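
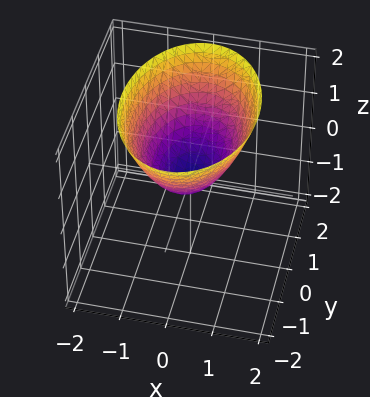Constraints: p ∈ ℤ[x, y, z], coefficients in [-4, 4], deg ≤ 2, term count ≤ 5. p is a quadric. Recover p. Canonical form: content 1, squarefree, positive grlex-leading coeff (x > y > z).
2*x^2 + y^2 - 2*z

1. The degree is 2 — a single bowl opening along one axis; a quadric.
2. Symmetries: the x ↦ −x reflection is a symmetry, so x appears only in even powers; the y ↦ −y reflection is a symmetry, so y appears only in even powers.
3. Checking where it meets the axes: one z-axis crossing is at z = 0; one y-axis crossing is at y = 0.
4. The integer polynomial consistent with all of this is the stated p.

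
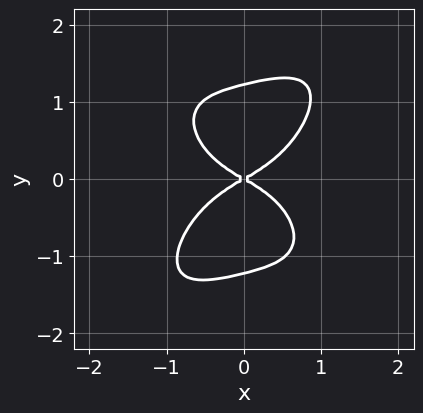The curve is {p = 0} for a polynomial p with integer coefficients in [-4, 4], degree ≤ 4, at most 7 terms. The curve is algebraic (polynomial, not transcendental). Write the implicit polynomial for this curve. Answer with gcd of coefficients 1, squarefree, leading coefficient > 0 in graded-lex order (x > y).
2*x^4 - x*y^3 + 2*y^4 + x^2 - 3*y^2

First, degree: no degree-3 curve has this shape, so deg p = 4.
Next, checking where it meets the axes: it meets the x-axis at x = 0 (among the integer gridlines); it meets the y-axis at y = 0 (among the integer gridlines).
Finally, fitting integer coefficients to these (and the overall shape) gives p.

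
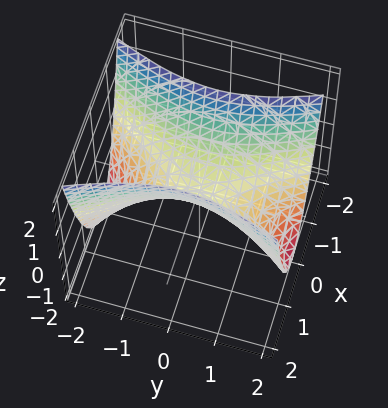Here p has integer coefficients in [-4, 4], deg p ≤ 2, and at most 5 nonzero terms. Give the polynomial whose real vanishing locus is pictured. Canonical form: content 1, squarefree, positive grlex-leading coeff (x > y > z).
3*x^2 - y^2 - 2*z

deg p = 2. A saddle surface; a quadric.
Symmetries: the y ↦ −y reflection is a symmetry, so y appears only in even powers; it's symmetric under x → −x, forcing even powers of x.
Against the integer gridlines: it meets the z-axis at z = 0 (among the integer gridlines); one x-axis crossing is at x = 0; it meets the y-axis at y = 0 (among the integer gridlines).
The integer polynomial consistent with all of this is the stated p.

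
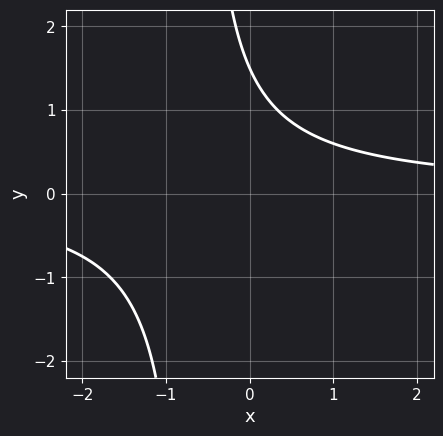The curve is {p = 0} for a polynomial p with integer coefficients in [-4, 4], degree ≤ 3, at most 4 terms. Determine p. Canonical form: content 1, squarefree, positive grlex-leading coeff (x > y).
3*x*y + 2*y - 3

First, degree: the shape is more complex than any degree-1 curve, so deg p = 2.
Then, against the integer gridlines: the curve avoids every integer x-axis point in the box.
Finally, together with the visible shape, these determine p as stated.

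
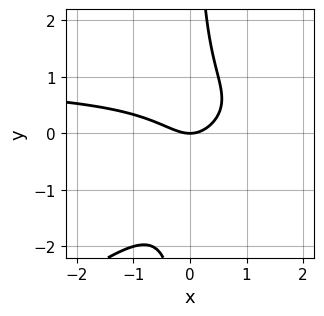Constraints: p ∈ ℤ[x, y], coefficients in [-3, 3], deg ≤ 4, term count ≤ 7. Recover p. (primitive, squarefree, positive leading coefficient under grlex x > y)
2*x^2*y - 3*x*y^2 - 2*x^2 - x*y + 2*y

(a) Degree: no degree-2 curve has this shape, so deg p = 3.
(b) Checking where it meets the axes: it crosses the x-axis at the gridline x = 0; it crosses the y-axis at the gridline y = 0.
(c) These observations pin down the coefficients.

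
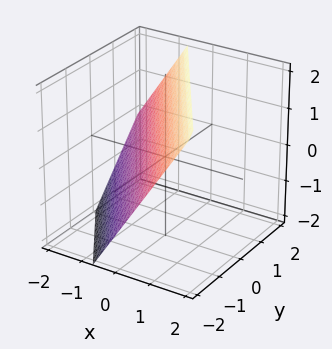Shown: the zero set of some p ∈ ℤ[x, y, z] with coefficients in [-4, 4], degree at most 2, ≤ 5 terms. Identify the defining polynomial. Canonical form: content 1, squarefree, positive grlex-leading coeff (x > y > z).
First, deg p = 1.
Then, observable constraints: it meets the y-axis at y = -1 (among the integer gridlines); it crosses the z-axis at the gridline z = 1.
Finally, solving for integer coefficients yields p as stated.

3*x + 2*y - 2*z + 2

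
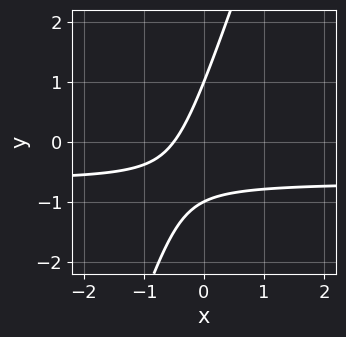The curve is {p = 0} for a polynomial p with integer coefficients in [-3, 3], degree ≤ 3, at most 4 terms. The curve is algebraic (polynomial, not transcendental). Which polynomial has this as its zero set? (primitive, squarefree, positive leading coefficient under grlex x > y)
(a) The degree is 2 — a generic line meets the curve in up to 2 points.
(b) Checking where it meets the axes: among the integer gridlines, it crosses the y-axis at y ∈ {-1, 1}.
(c) Matching integer coefficients to the picture gives p.

3*x*y - y^2 + 2*x + 1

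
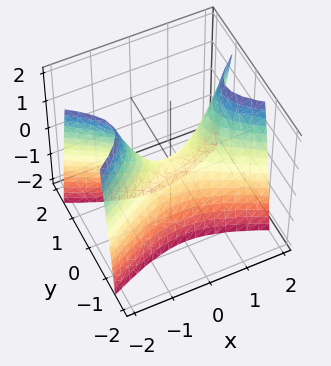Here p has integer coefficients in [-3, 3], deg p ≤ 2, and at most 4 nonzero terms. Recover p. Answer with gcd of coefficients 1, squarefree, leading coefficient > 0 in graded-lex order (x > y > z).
First, deg p = 2. A hyperbolic paraboloid; a quadric.
Then, symmetries: mirror symmetry x ↦ −x ⇒ only even powers of x; the y ↦ −y reflection is a symmetry, so y appears only in even powers.
Next, from the axis intercepts and sections: it meets the y-axis at y = 0 (among the integer gridlines); it meets the z-axis at z = 0 (among the integer gridlines); it meets the x-axis at x = 0 (among the integer gridlines).
Finally, fitting integer coefficients to these (and the overall shape) gives p.

x^2 - 3*y^2 - z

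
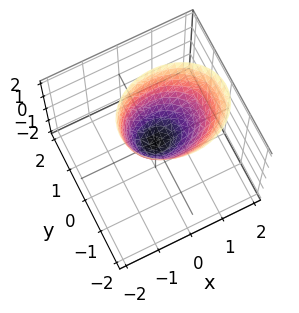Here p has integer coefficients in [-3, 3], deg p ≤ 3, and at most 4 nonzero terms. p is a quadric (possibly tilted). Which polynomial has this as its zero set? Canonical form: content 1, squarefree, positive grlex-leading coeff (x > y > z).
deg p = 2. A generic line meets the surface in up to 2 points.
Observable constraints: one y-axis crossing is at y = 0; one x-axis crossing is at x = 0; one z-axis crossing is at z = 0.
Putting this together gives p.

2*x^2 - x*z + 3*y^2 - 2*z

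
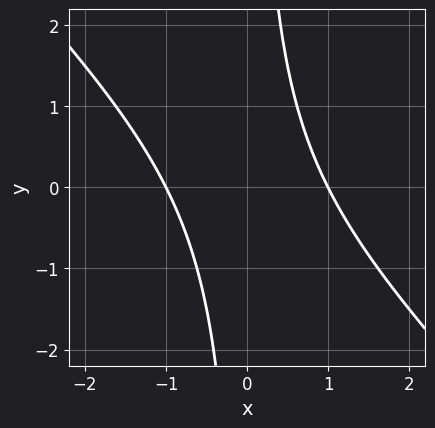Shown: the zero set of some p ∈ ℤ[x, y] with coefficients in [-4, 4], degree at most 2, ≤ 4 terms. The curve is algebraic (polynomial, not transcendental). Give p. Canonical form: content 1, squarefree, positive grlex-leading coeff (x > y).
x^2 + x*y - 1

1. Degree: a generic line meets the curve in up to 2 points, so deg p = 2.
2. Against the integer gridlines: among the integer gridlines, it crosses the x-axis at x ∈ {-1, 1}; no y-intercept at any integer in the box.
3. Fitting integer coefficients to these (and the overall shape) gives p.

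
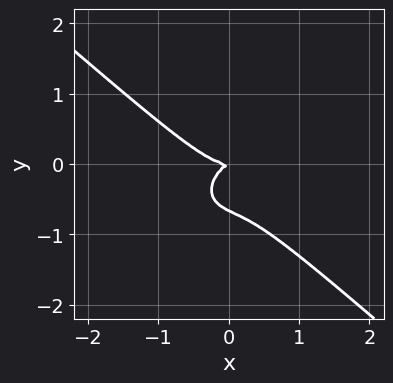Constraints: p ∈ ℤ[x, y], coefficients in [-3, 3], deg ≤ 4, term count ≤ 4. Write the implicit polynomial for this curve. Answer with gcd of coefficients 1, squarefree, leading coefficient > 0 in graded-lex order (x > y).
2*x^3 + 3*y^3 - x*y + 2*y^2

Degree: no degree-2 curve has this shape, so deg p = 3.
Reading off the gridlines: it crosses the x-axis at the gridline x = 0; it crosses the y-axis at the gridline y = 0.
Assembling these constraints gives the stated polynomial.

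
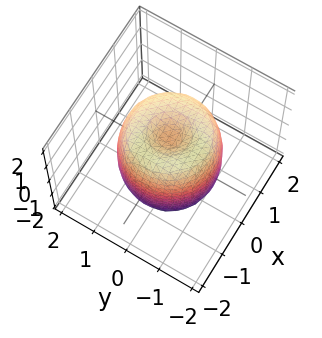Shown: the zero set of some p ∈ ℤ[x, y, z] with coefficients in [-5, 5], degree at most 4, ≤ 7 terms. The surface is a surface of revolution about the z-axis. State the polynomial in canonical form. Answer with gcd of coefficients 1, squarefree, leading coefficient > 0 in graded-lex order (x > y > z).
First, the degree is 4 — a generic line meets the surface in up to 4 points.
Next, symmetries: every cross-section ⟂ z is a circle, so x, y appear only via x² + y².
Then, from the visible intercepts: a circular section at z = -1 has radius between 1 and 2; the z-axis gridline crossings are at z ∈ {-1, 1}.
Finally, together with the visible shape, these determine p as stated.

2*x^4 + 4*x^2*y^2 + 2*y^4 - 3*x^2 - 3*y^2 + z^2 - 1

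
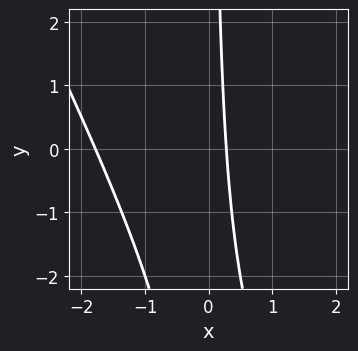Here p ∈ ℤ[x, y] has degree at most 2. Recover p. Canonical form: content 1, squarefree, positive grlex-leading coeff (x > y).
2*x^2 + x*y + 3*x - 1

(a) deg p = 2.
(b) From the axis intercepts and sections: no y-intercept at any integer in the box.
(c) Fitting integer coefficients to these (and the overall shape) gives p.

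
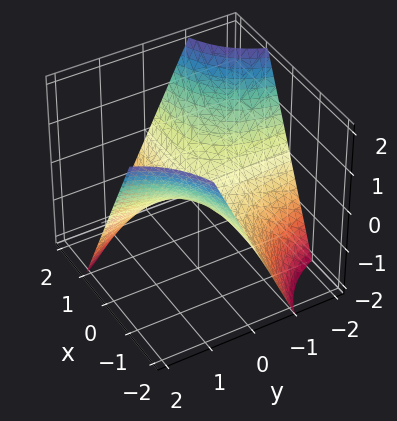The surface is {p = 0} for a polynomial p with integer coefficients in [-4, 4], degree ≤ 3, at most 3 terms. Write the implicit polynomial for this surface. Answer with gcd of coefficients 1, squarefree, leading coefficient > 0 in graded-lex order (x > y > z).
1. Degree: a saddle surface; a quadric, so deg p = 2.
2. Checking where it meets the axes: it crosses the z-axis at the gridline z = 0; the visible x-axis segment lies entirely on the surface.
3. Solving for integer coefficients yields p as stated. Check: (0, 1, 0) on the y-axis lies on the surface, and p(0, 1, 0) = 0. ✓

x*y + z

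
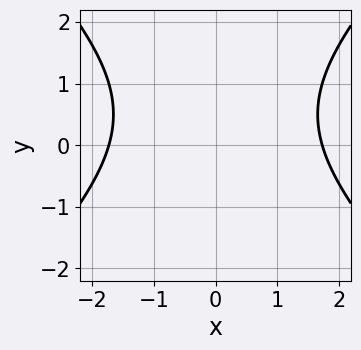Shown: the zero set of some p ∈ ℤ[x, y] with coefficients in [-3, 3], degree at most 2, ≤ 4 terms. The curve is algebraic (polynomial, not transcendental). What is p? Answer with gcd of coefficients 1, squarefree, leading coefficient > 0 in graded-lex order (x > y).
First, degree: no degree-1 curve has this shape, so deg p = 2.
Next, symmetries: it's symmetric under x → −x, forcing even powers of x.
Next, reading off the gridlines: it misses every integer gridline on the y-axis.
Finally, together with the visible shape, these determine p as stated.

x^2 - y^2 + y - 3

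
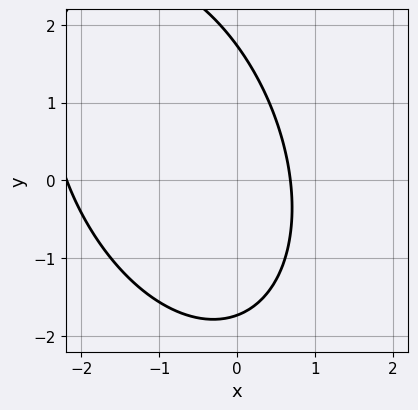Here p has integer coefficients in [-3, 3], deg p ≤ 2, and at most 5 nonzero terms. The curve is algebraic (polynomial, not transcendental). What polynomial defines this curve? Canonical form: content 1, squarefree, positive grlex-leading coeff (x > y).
(a) The degree is 2 — the shape is more complex than any degree-1 curve.
(b) Solving for integer coefficients yields p as stated.

2*x^2 + x*y + y^2 + 3*x - 3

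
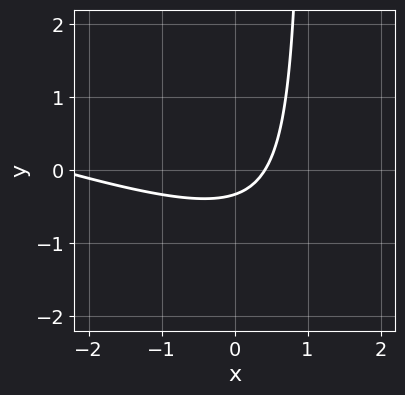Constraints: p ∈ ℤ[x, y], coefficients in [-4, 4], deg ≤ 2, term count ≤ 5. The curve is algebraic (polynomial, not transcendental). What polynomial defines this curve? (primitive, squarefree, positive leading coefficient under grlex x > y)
x^2 + 3*x*y + 2*x - 3*y - 1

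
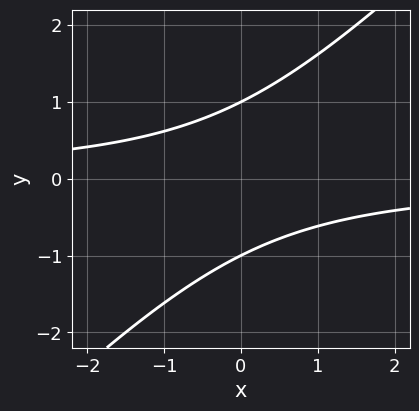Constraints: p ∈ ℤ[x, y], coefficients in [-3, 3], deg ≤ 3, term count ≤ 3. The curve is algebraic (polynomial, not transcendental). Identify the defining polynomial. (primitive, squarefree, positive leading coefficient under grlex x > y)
1. deg p = 2. A generic line meets the curve in up to 2 points.
2. Observable constraints: it misses every integer gridline on the x-axis; the y-axis gridline crossings are at y ∈ {-1, 1}.
3. Matching integer coefficients to the picture gives p.

x*y - y^2 + 1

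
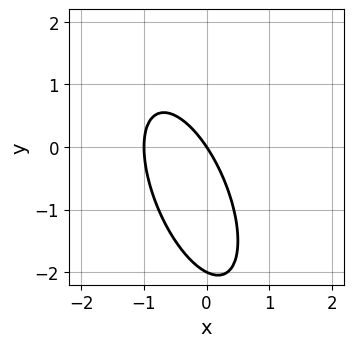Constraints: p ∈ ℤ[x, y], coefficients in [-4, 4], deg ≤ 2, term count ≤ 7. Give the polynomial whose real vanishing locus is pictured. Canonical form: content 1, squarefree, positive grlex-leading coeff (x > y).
3*x^2 + 2*x*y + y^2 + 3*x + 2*y

1. The degree is 2 — the shape is more complex than any degree-1 curve.
2. From the visible intercepts: the x-axis gridline crossings are at x ∈ {-1, 0}; the y-axis gridline crossings are at y ∈ {-2, 0}.
3. These observations pin down the coefficients.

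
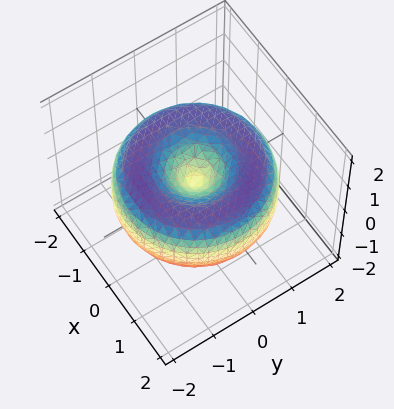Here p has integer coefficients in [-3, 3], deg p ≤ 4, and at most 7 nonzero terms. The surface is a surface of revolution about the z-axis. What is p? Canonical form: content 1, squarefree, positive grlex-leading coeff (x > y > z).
First, the degree is 4 — a generic line meets the surface in up to 4 points.
Next, symmetries: rotational symmetry about the z-axis ⇒ p depends on x, y only through x² + y².
Next, checking where it meets the axes: it meets the x-axis at x = 0 (among the integer gridlines); a circular section at z = 0 has radius between 1 and 2; it crosses the z-axis at the gridline z = 0; it crosses the y-axis at the gridline y = 0.
Finally, the integer polynomial consistent with all of this is the stated p.

x^4 + 2*x^2*y^2 + y^4 - 3*x^2 - 3*y^2 + 3*z^2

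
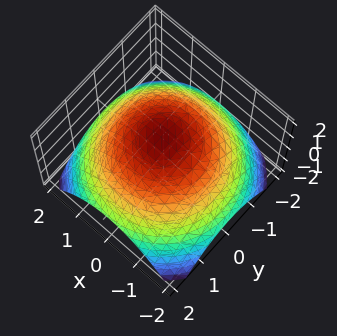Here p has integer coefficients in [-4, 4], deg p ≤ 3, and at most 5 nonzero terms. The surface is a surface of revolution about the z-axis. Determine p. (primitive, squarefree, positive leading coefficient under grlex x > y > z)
x^2 + y^2 + 2*z - 3

First, the degree is 2 — a generic line meets the surface in up to 2 points.
Then, symmetries: the surface is invariant under rotation about z: p = q(x² + y², z).
Then, from the visible intercepts: a circular section at z = 0 has radius between 1 and 2.
Finally, the integer polynomial consistent with all of this is the stated p.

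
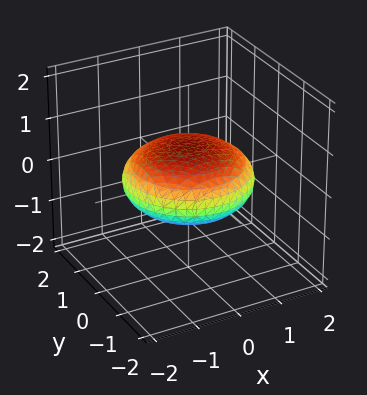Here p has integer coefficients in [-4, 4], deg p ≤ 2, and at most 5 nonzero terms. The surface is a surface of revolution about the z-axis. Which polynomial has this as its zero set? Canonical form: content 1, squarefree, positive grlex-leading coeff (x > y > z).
(a) The degree is 2 — the shape is more complex than any degree-1 surface.
(b) Symmetries: rotational symmetry about the z-axis ⇒ p depends on x, y only through x² + y².
(c) Observable constraints: a circular section at z = 0 has radius between 1 and 2.
(d) The integer polynomial consistent with all of this is the stated p.

x^2 + y^2 + 3*z^2 - 2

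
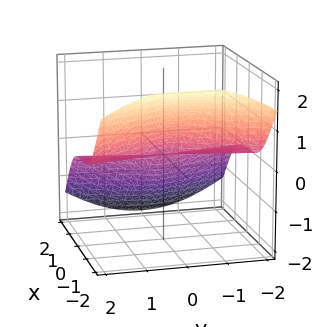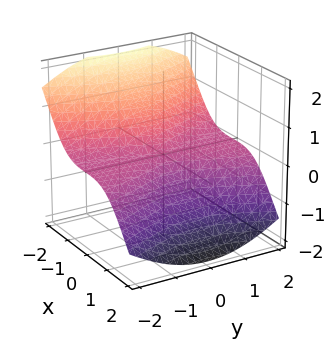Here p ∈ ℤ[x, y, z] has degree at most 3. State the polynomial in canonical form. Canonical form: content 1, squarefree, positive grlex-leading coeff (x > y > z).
x^3 + y^2*z + z^3

Degree: a generic line meets the surface in up to 3 points, so deg p = 3.
From the axis intercepts and sections: every point of the y-axis in the box is on the surface; one z-axis crossing is at z = 0; one x-axis crossing is at x = 0.
Fitting integer coefficients to these (and the overall shape) gives p.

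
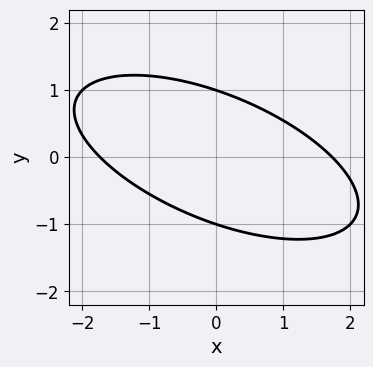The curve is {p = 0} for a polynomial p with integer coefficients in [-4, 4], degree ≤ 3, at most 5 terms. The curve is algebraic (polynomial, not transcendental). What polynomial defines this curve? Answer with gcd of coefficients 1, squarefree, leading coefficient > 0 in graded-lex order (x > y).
x^2 + 2*x*y + 3*y^2 - 3

(a) The degree is 2 — no degree-1 curve has this shape.
(b) Observable constraints: among the integer gridlines, it crosses the y-axis at y ∈ {-1, 1}.
(c) The integer polynomial consistent with all of this is the stated p.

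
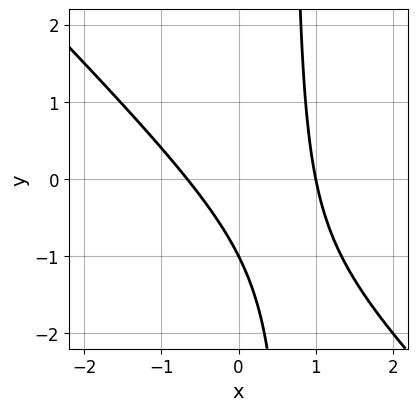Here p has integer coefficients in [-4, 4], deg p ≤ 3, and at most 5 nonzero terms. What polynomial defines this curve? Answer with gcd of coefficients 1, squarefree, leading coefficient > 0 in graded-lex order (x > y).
1. Degree: a generic line meets the curve in up to 2 points, so deg p = 2.
2. Checking where it meets the axes: it meets the x-axis at x = 1 (among the integer gridlines); one y-axis crossing is at y = -1.
3. Assembling these constraints gives the stated polynomial.

3*x^2 + 3*x*y - x - 2*y - 2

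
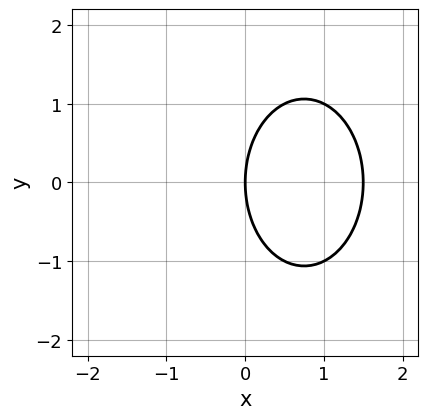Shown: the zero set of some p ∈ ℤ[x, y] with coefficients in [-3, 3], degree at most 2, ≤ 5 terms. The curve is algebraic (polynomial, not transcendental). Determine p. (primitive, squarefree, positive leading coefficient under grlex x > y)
1. deg p = 2.
2. Symmetries: mirror symmetry y ↦ −y ⇒ only even powers of y.
3. Against the integer gridlines: one y-axis crossing is at y = 0; it meets the x-axis at x = 0 (among the integer gridlines).
4. Solving for integer coefficients yields p as stated.

2*x^2 + y^2 - 3*x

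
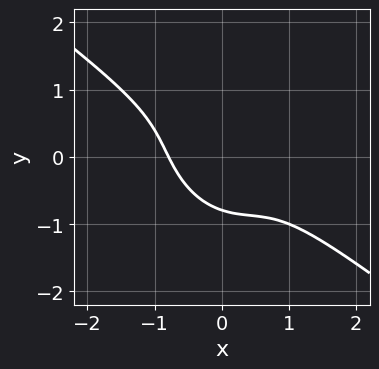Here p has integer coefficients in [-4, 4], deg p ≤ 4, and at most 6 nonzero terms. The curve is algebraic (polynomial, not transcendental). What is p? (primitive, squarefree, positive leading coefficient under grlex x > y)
1. Degree: the shape is more complex than any degree-2 curve, so deg p = 3.
2. The integer polynomial consistent with all of this is the stated p.

2*x^3 + 3*x^2*y + 2*x*y^2 + 2*y^3 + 1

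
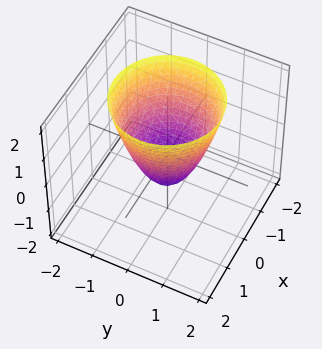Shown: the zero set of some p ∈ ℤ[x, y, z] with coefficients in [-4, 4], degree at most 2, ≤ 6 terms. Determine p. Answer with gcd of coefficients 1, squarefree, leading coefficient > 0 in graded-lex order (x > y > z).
3*x^2 + 3*y^2 - 2*z - 2

(a) The degree is 2 — the shape is more complex than any degree-1 surface.
(b) Symmetries: rotational symmetry about the z-axis ⇒ p depends on x, y only through x² + y².
(c) Reading off the gridlines: a circular section at z = 0 has radius between 0 and 1; it crosses the z-axis at the gridline z = -1.
(d) The integer polynomial consistent with all of this is the stated p.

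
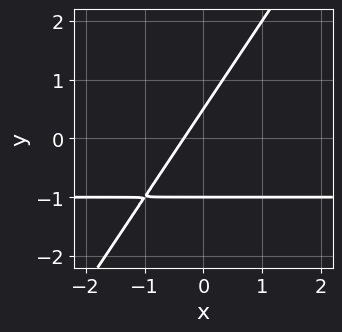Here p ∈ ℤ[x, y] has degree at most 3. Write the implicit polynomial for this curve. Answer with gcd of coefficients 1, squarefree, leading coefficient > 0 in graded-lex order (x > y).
3*x*y - 2*y^2 + 3*x - y + 1

1. The degree is 2 — no degree-1 curve has this shape.
2. From the axis intercepts and sections: one y-axis crossing is at y = -1.
3. Fitting integer coefficients to these (and the overall shape) gives p.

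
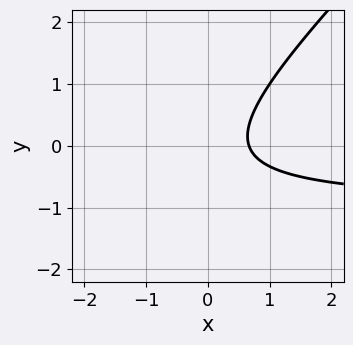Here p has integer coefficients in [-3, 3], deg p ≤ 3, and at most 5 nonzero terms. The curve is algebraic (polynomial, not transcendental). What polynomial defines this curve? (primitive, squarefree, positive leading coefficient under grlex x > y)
3*x*y - 3*y^2 + 3*x - y - 2

First, deg p = 2. No degree-1 curve has this shape.
Next, observable constraints: the curve avoids every integer y-axis point in the box.
Finally, these observations pin down the coefficients.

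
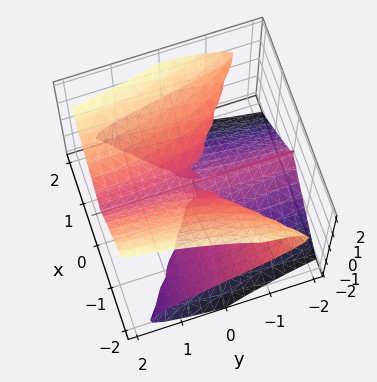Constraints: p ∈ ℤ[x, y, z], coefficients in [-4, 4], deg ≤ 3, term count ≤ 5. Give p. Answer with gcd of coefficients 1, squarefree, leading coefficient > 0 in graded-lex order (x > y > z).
(a) The degree is 3 — no degree-2 surface has this shape.
(b) Reading off the gridlines: every point of the x-axis in the box is on the surface; the visible y-axis segment lies entirely on the surface.
(c) Matching integer coefficients to the picture gives p.

x^2*y + 2*x^2*z - 2*z^3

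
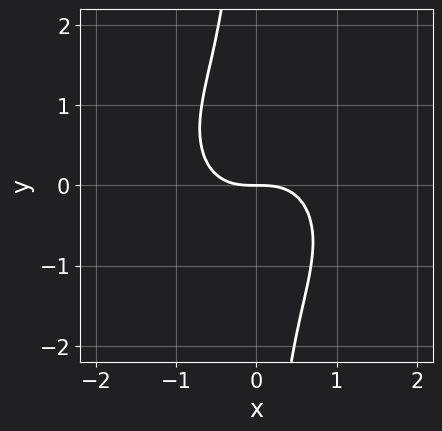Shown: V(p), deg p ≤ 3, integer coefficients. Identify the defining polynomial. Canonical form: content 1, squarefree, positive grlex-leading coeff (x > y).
(a) The degree is 3 — no degree-2 curve has this shape.
(b) Reading off the gridlines: it meets the y-axis at y = 0 (among the integer gridlines); it crosses the x-axis at the gridline x = 0.
(c) Fitting integer coefficients to these (and the overall shape) gives p.

x^3 + x*y^2 + y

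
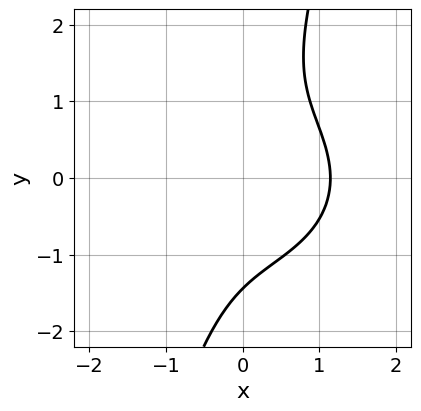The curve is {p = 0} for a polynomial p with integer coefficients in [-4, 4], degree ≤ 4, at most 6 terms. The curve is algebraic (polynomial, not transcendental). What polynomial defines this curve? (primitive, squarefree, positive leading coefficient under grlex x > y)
2*x^3 + 3*x*y^2 - y^3 - 3

(a) Degree: no degree-2 curve has this shape, so deg p = 3.
(b) The integer polynomial consistent with all of this is the stated p.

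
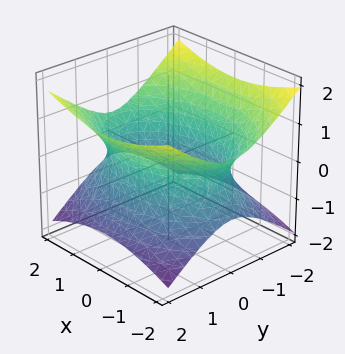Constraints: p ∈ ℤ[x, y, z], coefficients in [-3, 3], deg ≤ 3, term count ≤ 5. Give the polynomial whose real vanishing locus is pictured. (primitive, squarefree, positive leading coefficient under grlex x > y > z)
(a) Degree: one connected sheet with a waist; a quadric, so deg p = 2.
(b) Symmetries: mirror symmetry y ↦ −y ⇒ only even powers of y; the z ↦ −z reflection is a symmetry, so z appears only in even powers; the x ↦ −x reflection is a symmetry, so x appears only in even powers.
(c) Reading off the gridlines: the surface avoids every integer z-axis point in the box.
(d) Together with the visible shape, these determine p as stated.

x^2 + 2*y^2 - 3*z^2 - 3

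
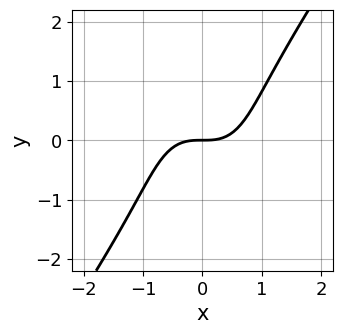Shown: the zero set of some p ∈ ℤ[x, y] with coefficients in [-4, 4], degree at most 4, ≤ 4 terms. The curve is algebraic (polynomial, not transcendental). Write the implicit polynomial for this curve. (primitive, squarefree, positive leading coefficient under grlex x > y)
The degree is 3 — no degree-2 curve has this shape.
Observable constraints: it meets the x-axis at x = 0 (among the integer gridlines); it crosses the y-axis at the gridline y = 0.
Putting this together gives p.

3*x^3 - y^3 - 3*y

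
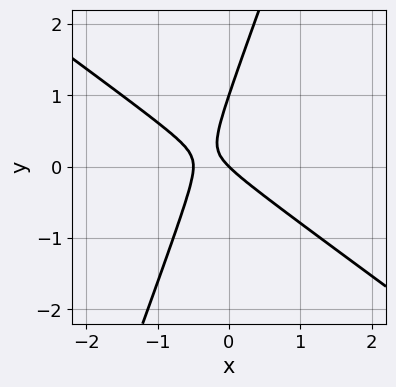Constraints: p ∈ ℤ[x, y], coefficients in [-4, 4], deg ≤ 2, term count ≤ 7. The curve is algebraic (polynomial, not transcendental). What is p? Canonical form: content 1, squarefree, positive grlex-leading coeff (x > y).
(a) Degree: no degree-1 curve has this shape, so deg p = 2.
(b) From the visible intercepts: one x-axis crossing is at x = 0; the y-axis gridline crossings are at y ∈ {0, 1}.
(c) Matching integer coefficients to the picture gives p.

2*x^2 + 2*x*y - y^2 + x + y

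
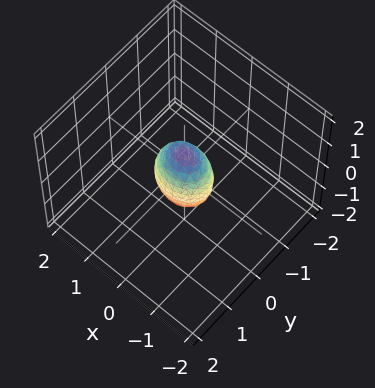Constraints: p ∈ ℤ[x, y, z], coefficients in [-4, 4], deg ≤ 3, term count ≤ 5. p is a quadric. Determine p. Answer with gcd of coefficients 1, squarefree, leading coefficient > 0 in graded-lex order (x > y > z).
2*x^2 + 3*y^2 + z^2 - 1

deg p = 2. A closed, bounded, convex surface; a quadric.
Symmetries: mirror symmetry y ↦ −y ⇒ only even powers of y; mirror symmetry x ↦ −x ⇒ only even powers of x; mirror symmetry z ↦ −z ⇒ only even powers of z.
Checking where it meets the axes: among the integer gridlines, it crosses the z-axis at z ∈ {-1, 1}.
These observations pin down the coefficients.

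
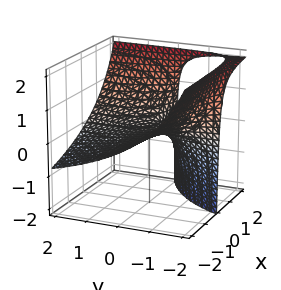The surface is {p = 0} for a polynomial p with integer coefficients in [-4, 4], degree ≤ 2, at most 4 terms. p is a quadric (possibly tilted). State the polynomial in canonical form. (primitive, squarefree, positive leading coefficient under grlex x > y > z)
1. The degree is 2 — a generic line meets the surface in up to 2 points.
2. Reading off the gridlines: it meets the z-axis at z = 0 (among the integer gridlines); every point of the y-axis in the box is on the surface; every point of the x-axis in the box is on the surface.
3. The integer polynomial consistent with all of this is the stated p.

x*y + x*z - y*z - 2*z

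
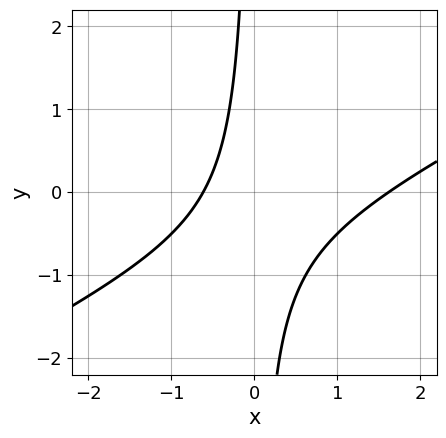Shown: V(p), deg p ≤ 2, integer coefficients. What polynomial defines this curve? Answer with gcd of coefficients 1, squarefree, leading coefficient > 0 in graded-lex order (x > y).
x^2 - 2*x*y - x - 1

Degree: no degree-1 curve has this shape, so deg p = 2.
Against the integer gridlines: no y-intercept at any integer in the box.
Together with the visible shape, these determine p as stated.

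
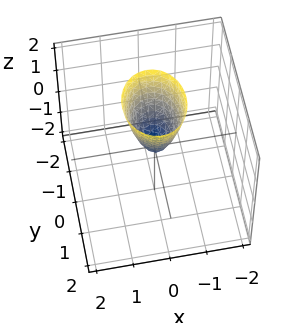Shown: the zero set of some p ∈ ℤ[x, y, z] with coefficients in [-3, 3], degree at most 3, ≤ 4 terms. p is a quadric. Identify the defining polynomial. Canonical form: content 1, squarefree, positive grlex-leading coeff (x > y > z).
3*x^2 + 2*y^2 - z

First, the degree is 2 — a single bowl opening along one axis; a quadric.
Then, symmetries: the y ↦ −y reflection is a symmetry, so y appears only in even powers; it's symmetric under x → −x, forcing even powers of x.
Then, against the integer gridlines: it meets the x-axis at x = 0 (among the integer gridlines); one y-axis crossing is at y = 0; it meets the z-axis at z = 0 (among the integer gridlines).
Finally, fitting integer coefficients to these (and the overall shape) gives p.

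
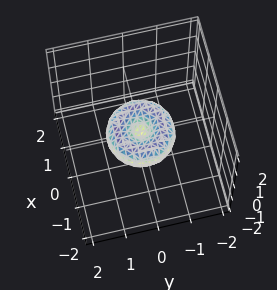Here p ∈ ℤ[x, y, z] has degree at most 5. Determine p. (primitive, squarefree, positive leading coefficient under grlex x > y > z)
2*x^4 + 4*x^2*y^2 + 2*y^4 - 2*x^2 - 2*y^2 + 3*z^2

The degree is 4 — the shape is more complex than any degree-3 surface.
Symmetries: every cross-section ⟂ z is a circle, so x, y appear only via x² + y².
Checking where it meets the axes: the y-axis gridline crossings are at y ∈ {-1, 0, 1}; it crosses the z-axis at the gridline z = 0; the x-axis gridline crossings are at x ∈ {-1, 0, 1}.
Assembling these constraints gives the stated polynomial.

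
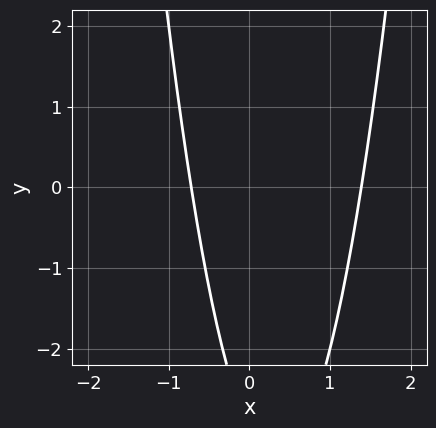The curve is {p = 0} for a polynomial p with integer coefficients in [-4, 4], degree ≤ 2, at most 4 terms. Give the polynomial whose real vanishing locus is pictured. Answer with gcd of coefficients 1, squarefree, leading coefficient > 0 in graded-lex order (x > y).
3*x^2 - 2*x - y - 3

1. The degree is 2 — no degree-1 curve has this shape.
2. From the visible intercepts: no y-intercept at any integer in the box.
3. The integer polynomial consistent with all of this is the stated p.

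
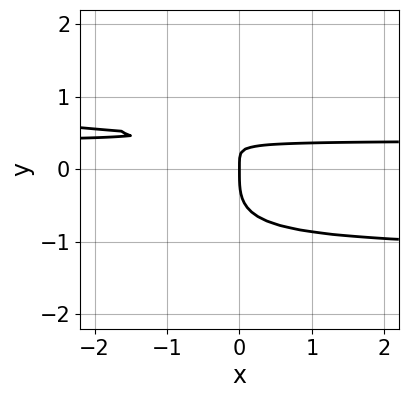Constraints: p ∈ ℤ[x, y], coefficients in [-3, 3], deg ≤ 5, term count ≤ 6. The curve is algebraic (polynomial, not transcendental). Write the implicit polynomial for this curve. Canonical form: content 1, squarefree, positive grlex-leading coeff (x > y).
First, deg p = 4.
Next, reading off the gridlines: it crosses the x-axis at the gridline x = 0; it meets the y-axis at y = 0 (among the integer gridlines).
Finally, fitting integer coefficients to these (and the overall shape) gives p.

3*x*y^3 - 3*y^4 - 3*x*y + x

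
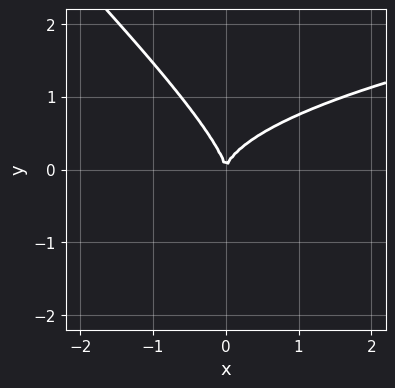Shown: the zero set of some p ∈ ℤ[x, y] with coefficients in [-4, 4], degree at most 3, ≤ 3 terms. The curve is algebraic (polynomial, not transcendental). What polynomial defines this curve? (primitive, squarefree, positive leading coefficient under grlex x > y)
x*y^2 + y^3 - x^2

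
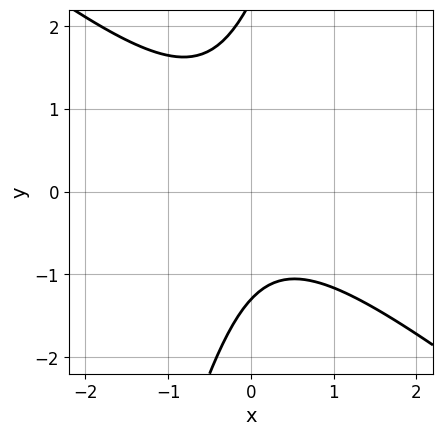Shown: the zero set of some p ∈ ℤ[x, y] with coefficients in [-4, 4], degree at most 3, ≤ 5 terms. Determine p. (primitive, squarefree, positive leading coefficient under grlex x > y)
3*x^2 + 3*x*y - y^2 + y + 3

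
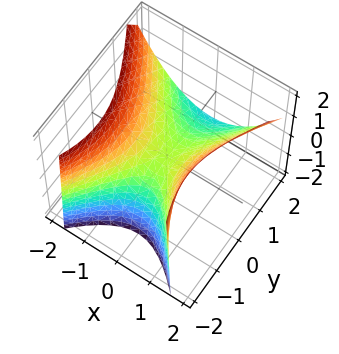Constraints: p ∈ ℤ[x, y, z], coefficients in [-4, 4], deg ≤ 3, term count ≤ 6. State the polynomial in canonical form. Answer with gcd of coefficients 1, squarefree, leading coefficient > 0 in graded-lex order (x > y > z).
2*x^2 - y^2 - y*z - 2*z

Degree: the shape is more complex than any degree-1 surface, so deg p = 2.
From the visible intercepts: it crosses the z-axis at the gridline z = 0; it meets the x-axis at x = 0 (among the integer gridlines); one y-axis crossing is at y = 0.
Putting this together gives p.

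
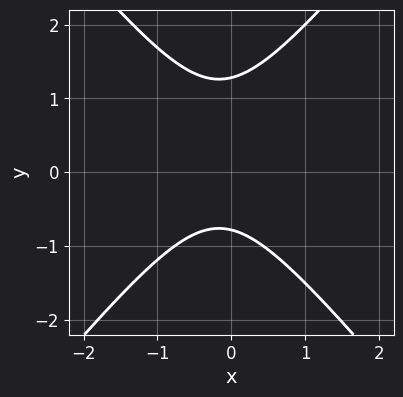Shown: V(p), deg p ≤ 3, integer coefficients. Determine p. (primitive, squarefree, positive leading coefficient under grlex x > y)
3*x^2 - 2*y^2 + x + y + 2

Degree: a generic line meets the curve in up to 2 points, so deg p = 2.
From the axis intercepts and sections: the curve avoids every integer x-axis point in the box.
These observations pin down the coefficients.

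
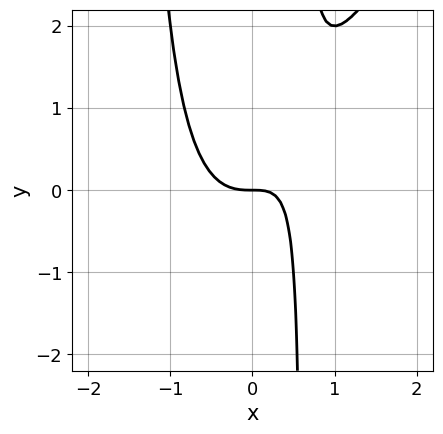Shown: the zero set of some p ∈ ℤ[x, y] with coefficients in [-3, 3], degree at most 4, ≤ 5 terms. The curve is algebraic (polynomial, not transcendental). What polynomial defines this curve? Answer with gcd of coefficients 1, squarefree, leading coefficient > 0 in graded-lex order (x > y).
2*x^3 - x^2*y - x*y + y

(a) deg p = 3.
(b) Observable constraints: it crosses the y-axis at the gridline y = 0; it meets the x-axis at x = 0 (among the integer gridlines).
(c) Together with the visible shape, these determine p as stated.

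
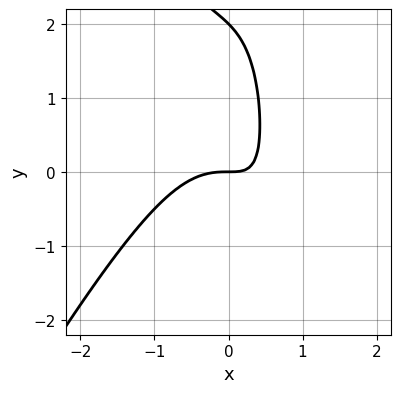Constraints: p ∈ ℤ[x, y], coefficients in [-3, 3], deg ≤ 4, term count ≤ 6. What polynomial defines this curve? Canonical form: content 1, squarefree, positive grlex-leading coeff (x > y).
First, the degree is 3 — a generic line meets the curve in up to 3 points.
Then, against the integer gridlines: among the integer gridlines, it crosses the y-axis at y ∈ {0, 2}; one x-axis crossing is at x = 0.
Finally, these observations pin down the coefficients.

3*x^3 - x*y^2 + 3*x*y + y^2 - 2*y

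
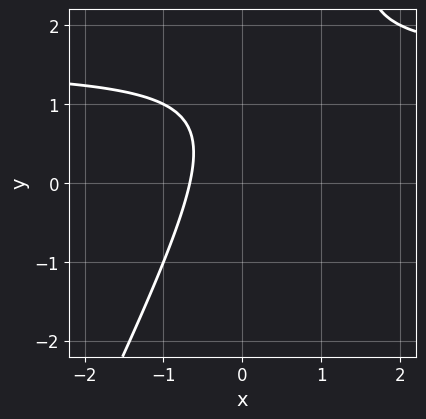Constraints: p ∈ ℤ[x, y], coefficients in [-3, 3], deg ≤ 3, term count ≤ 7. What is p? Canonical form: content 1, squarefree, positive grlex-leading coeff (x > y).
2*x*y - y^2 - 3*x + 2*y - 2

First, the degree is 2 — no degree-1 curve has this shape.
Next, from the visible intercepts: the curve avoids every integer y-axis point in the box.
Finally, fitting integer coefficients to these (and the overall shape) gives p.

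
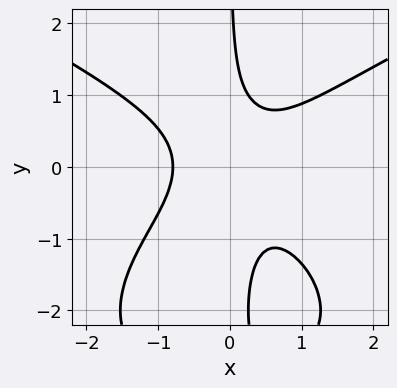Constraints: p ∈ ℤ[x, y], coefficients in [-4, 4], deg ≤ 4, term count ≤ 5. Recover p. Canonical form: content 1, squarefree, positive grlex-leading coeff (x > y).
x*y^3 - 2*x^3 + 3*x*y^2 - 1

(a) Degree: the shape is more complex than any degree-3 curve, so deg p = 4.
(b) Checking where it meets the axes: no y-intercept at any integer in the box.
(c) Matching integer coefficients to the picture gives p.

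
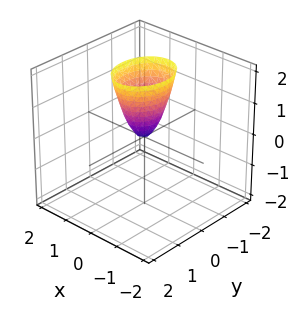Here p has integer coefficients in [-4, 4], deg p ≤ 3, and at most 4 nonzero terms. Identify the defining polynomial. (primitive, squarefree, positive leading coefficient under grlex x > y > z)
3*x^2 + 2*y^2 - z

1. The degree is 2 — a paraboloid; a quadric.
2. Symmetries: mirror symmetry y ↦ −y ⇒ only even powers of y; it's symmetric under x → −x, forcing even powers of x.
3. Against the integer gridlines: it meets the x-axis at x = 0 (among the integer gridlines); one z-axis crossing is at z = 0; it meets the y-axis at y = 0 (among the integer gridlines).
4. Matching integer coefficients to the picture gives p.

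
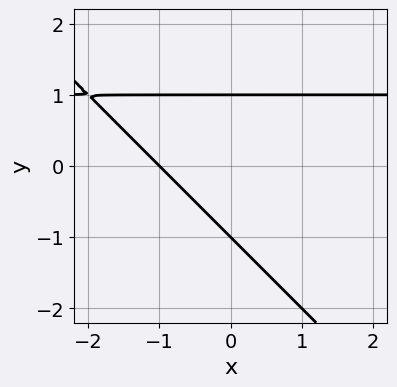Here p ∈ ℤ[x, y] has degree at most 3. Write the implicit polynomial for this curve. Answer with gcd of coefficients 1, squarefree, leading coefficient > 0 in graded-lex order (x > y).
x*y + y^2 - x - 1

The degree is 2 — no degree-1 curve has this shape.
Observable constraints: one x-axis crossing is at x = -1; among the integer gridlines, it crosses the y-axis at y ∈ {-1, 1}.
Together with the visible shape, these determine p as stated.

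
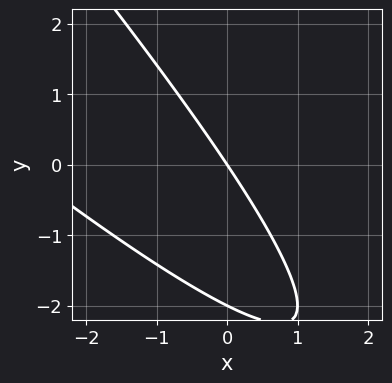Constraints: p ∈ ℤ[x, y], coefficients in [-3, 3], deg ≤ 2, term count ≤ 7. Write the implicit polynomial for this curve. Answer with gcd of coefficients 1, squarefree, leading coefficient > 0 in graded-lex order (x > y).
x^2 + 2*x*y + y^2 + 3*x + 2*y

First, the degree is 2 — a generic line meets the curve in up to 2 points.
Next, from the axis intercepts and sections: among the integer gridlines, it crosses the y-axis at y ∈ {-2, 0}; it crosses the x-axis at the gridline x = 0.
Finally, matching integer coefficients to the picture gives p.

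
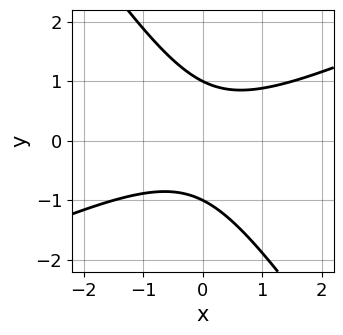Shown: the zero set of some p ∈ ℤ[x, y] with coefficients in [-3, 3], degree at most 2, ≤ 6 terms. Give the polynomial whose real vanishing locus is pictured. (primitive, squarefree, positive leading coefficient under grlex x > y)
(a) deg p = 2.
(b) Against the integer gridlines: the y-axis gridline crossings are at y ∈ {-1, 1}; no x-intercept at any integer in the box.
(c) Together with the visible shape, these determine p as stated.

2*x^2 - 3*x*y - 3*y^2 + 3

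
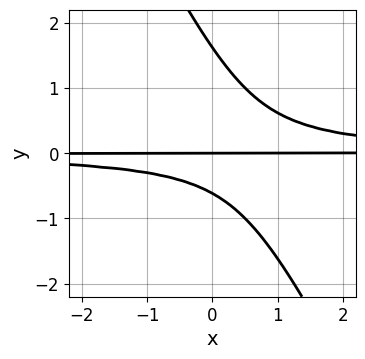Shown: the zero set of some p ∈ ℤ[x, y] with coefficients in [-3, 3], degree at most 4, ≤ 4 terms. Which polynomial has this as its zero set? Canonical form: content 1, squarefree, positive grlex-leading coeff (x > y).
2*x*y^2 + y^3 - y^2 - y

1. Degree: a generic line meets the curve in up to 3 points, so deg p = 3.
2. Against the integer gridlines: every point of the x-axis in the box is on the curve; it meets the y-axis at y = 0 (among the integer gridlines).
3. Fitting integer coefficients to these (and the overall shape) gives p.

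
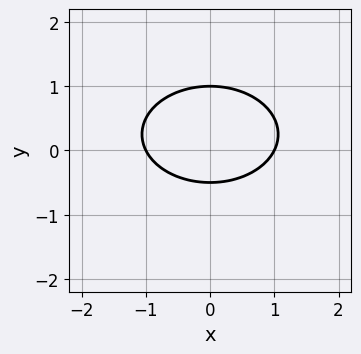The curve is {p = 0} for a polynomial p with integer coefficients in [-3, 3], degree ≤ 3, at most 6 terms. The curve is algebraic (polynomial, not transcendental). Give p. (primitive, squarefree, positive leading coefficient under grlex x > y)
(a) The degree is 2 — the shape is more complex than any degree-1 curve.
(b) Symmetries: mirror symmetry x ↦ −x ⇒ only even powers of x.
(c) From the visible intercepts: one y-axis crossing is at y = 1; the x-axis gridline crossings are at x ∈ {-1, 1}.
(d) The integer polynomial consistent with all of this is the stated p.

x^2 + 2*y^2 - y - 1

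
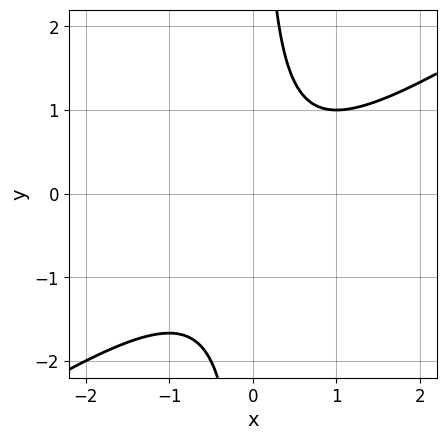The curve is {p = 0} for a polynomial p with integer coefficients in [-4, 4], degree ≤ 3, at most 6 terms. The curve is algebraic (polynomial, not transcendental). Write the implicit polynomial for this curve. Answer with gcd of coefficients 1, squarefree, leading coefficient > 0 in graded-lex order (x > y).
2*x^2 - 3*x*y - x + 2

The degree is 2 — a generic line meets the curve in up to 2 points.
From the axis intercepts and sections: the curve avoids every integer y-axis point in the box; it misses every integer gridline on the x-axis.
Assembling these constraints gives the stated polynomial.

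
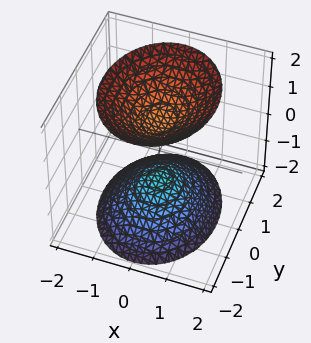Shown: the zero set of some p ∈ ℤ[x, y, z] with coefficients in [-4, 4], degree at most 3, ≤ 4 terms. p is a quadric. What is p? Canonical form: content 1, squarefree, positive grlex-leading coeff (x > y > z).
(a) I count 2 distinct pieces. Treating them together as one polynomial.
(b) Degree: two sheets facing apart; a quadric, so deg p = 2.
(c) Symmetries: mirror symmetry x ↦ −x ⇒ only even powers of x; it's symmetric under z → −z, forcing even powers of z; mirror symmetry y ↦ −y ⇒ only even powers of y.
(d) Observable constraints: it misses every integer gridline on the x-axis; among the integer gridlines, it crosses the z-axis at z ∈ {-1, 1}; no y-intercept at any integer in the box.
(e) Together with the visible shape, these determine p as stated.

3*x^2 + 2*y^2 - 2*z^2 + 2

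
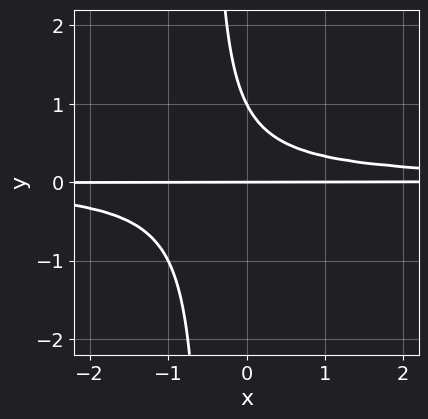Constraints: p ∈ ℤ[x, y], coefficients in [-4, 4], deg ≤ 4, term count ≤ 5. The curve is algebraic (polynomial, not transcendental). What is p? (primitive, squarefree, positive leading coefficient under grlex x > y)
1. The degree is 3 — the shape is more complex than any degree-2 curve.
2. Against the integer gridlines: the y-axis gridline crossings are at y ∈ {0, 1}; the visible x-axis segment lies entirely on the curve.
3. Assembling these constraints gives the stated polynomial.

2*x*y^2 + y^2 - y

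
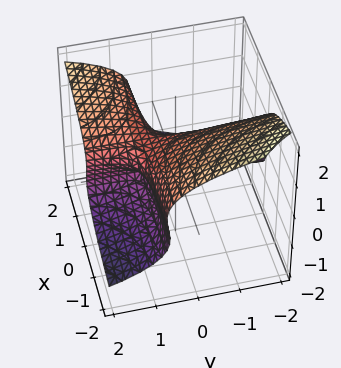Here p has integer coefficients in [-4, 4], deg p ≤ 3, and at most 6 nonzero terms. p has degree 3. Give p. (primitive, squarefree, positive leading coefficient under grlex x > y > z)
3*z^3 - 3*x*y - 3*z^2 + 2*x

(a) Degree: the shape is more complex than any degree-2 surface, so deg p = 3.
(b) From the visible intercepts: every point of the y-axis in the box is on the surface; it meets the x-axis at x = 0 (among the integer gridlines).
(c) Fitting integer coefficients to these (and the overall shape) gives p. Check: (0, 0, 1) on the z-axis lies on the surface, and p(0, 0, 1) = 0. ✓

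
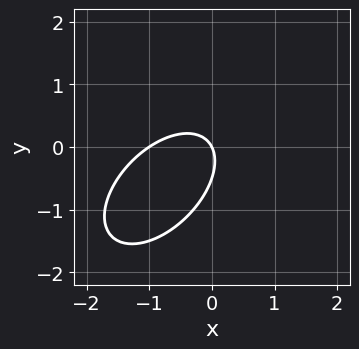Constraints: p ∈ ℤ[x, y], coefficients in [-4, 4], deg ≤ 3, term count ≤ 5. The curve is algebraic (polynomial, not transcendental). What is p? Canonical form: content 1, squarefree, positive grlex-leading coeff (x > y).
Degree: no degree-1 curve has this shape, so deg p = 2.
Checking where it meets the axes: the x-axis gridline crossings are at x ∈ {-1, 0}; it meets the y-axis at y = 0 (among the integer gridlines).
Matching integer coefficients to the picture gives p.

2*x^2 - 2*x*y + 2*y^2 + 2*x + y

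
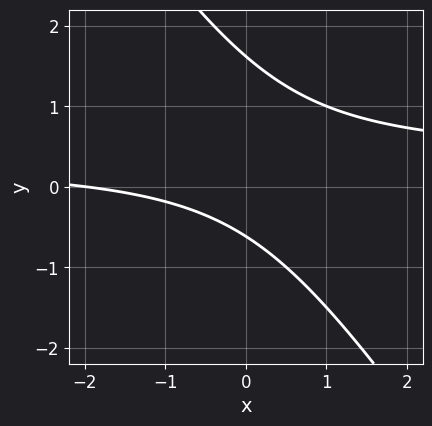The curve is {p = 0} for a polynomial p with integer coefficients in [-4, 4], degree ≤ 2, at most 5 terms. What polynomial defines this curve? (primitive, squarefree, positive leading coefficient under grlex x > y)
3*x*y + 2*y^2 - x - 2*y - 2

deg p = 2. No degree-1 curve has this shape.
From the visible intercepts: it crosses the x-axis at the gridline x = -2.
Assembling these constraints gives the stated polynomial.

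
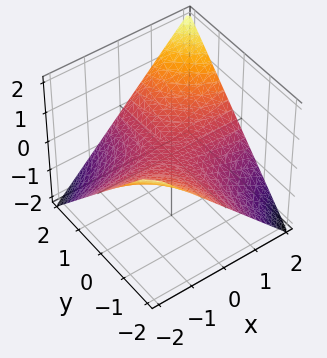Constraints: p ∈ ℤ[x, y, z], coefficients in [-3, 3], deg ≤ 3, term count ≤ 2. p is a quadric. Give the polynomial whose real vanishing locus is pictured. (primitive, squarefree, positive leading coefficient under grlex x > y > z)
x*y - 2*z

1. Degree: a saddle surface; a quadric, so deg p = 2.
2. Reading off the gridlines: every point of the x-axis in the box is on the surface; it meets the z-axis at z = 0 (among the integer gridlines); every point of the y-axis in the box is on the surface.
3. Matching integer coefficients to the picture gives p.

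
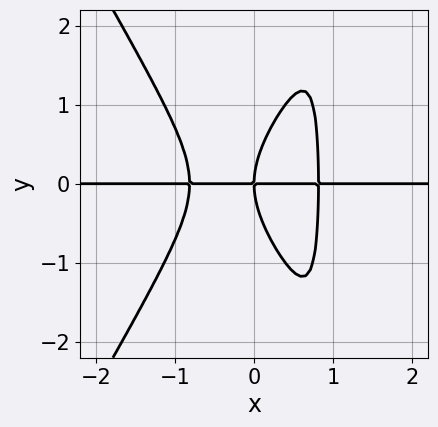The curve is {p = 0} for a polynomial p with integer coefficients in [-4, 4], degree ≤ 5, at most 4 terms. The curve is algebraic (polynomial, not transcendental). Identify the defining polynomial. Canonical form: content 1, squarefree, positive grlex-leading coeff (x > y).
3*x^3*y - x*y^3 + y^3 - 2*x*y

First, deg p = 4. No degree-3 curve has this shape.
Next, against the integer gridlines: every point of the x-axis in the box is on the curve; it crosses the y-axis at the gridline y = 0.
Finally, the integer polynomial consistent with all of this is the stated p.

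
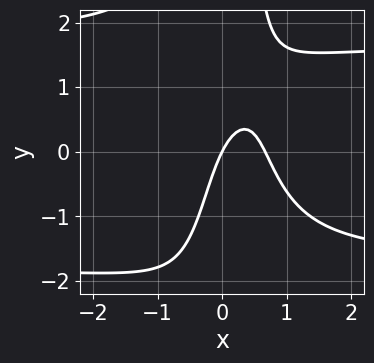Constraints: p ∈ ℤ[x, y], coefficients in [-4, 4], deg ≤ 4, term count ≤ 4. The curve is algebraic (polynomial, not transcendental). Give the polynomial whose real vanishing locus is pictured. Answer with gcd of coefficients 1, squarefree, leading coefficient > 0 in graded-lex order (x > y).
1. The degree is 4 — no degree-3 curve has this shape.
2. Reading off the gridlines: it crosses the x-axis at the gridline x = 0; it crosses the y-axis at the gridline y = 0.
3. Matching integer coefficients to the picture gives p.

x^2*y^2 - 3*x^2 + 2*x - y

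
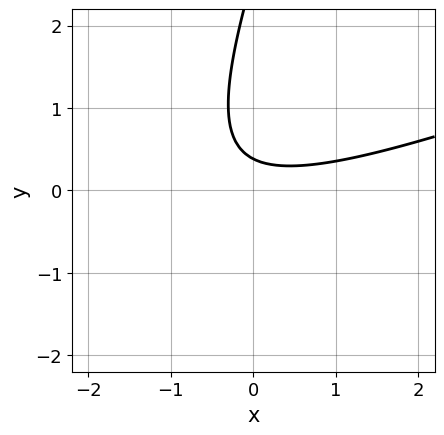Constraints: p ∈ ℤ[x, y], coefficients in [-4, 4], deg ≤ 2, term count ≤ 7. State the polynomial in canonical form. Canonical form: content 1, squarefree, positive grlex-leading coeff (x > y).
x^2 - 3*x*y + y^2 - 3*y + 1

The degree is 2 — the shape is more complex than any degree-1 curve.
From the axis intercepts and sections: the curve avoids every integer x-axis point in the box.
Matching integer coefficients to the picture gives p.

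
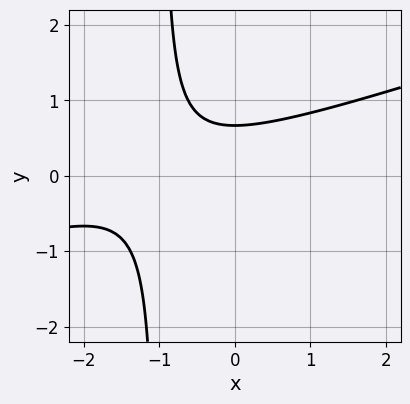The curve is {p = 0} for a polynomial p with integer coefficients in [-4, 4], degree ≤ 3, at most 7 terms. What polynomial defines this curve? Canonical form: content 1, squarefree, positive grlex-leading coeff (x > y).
(a) The degree is 2 — no degree-1 curve has this shape.
(b) Observable constraints: the curve avoids every integer x-axis point in the box.
(c) Putting this together gives p.

x^2 - 3*x*y + 2*x - 3*y + 2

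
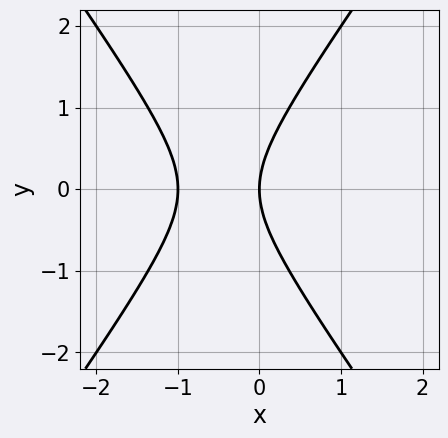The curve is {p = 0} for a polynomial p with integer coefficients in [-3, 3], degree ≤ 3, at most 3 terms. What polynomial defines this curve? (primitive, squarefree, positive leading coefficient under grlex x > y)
2*x^2 - y^2 + 2*x

(a) deg p = 2. No degree-1 curve has this shape.
(b) Symmetries: it's symmetric under y → −y, forcing even powers of y.
(c) Observable constraints: it crosses the y-axis at the gridline y = 0; the x-axis gridline crossings are at x ∈ {-1, 0}.
(d) Assembling these constraints gives the stated polynomial.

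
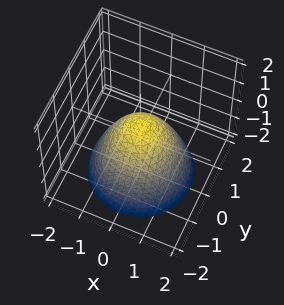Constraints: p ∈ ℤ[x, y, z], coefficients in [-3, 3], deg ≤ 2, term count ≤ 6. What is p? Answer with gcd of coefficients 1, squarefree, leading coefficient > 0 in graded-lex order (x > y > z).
2*x^2 + 2*y^2 + 2*z - 1

1. The degree is 2 — the shape is more complex than any degree-1 surface.
2. By symmetry, the z-axis is an axis of rotation, so x and y enter only as x² + y².
3. From the visible intercepts: a circular section at z = 0 has radius between 0 and 1.
4. These observations pin down the coefficients.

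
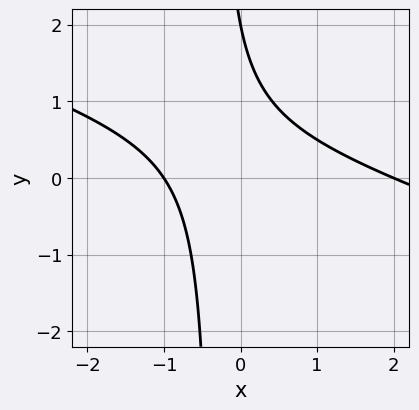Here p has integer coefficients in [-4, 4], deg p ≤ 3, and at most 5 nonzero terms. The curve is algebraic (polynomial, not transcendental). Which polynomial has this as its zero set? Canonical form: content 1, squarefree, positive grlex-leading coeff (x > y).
(a) deg p = 2. A generic line meets the curve in up to 2 points.
(b) Observable constraints: among the integer gridlines, it crosses the x-axis at x ∈ {-1, 2}; it crosses the y-axis at the gridline y = 2.
(c) Solving for integer coefficients yields p as stated.

x^2 + 3*x*y - x + y - 2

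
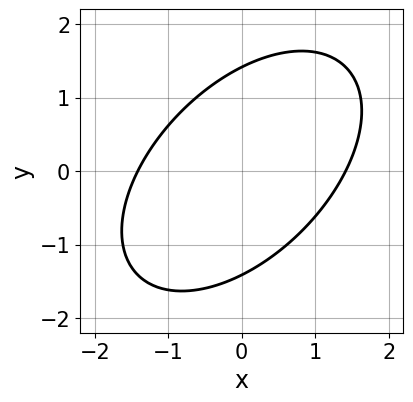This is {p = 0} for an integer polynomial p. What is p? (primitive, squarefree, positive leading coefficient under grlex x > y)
x^2 - x*y + y^2 - 2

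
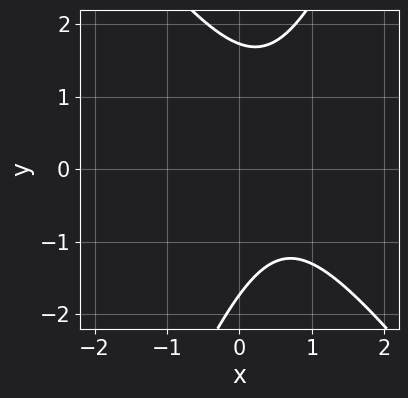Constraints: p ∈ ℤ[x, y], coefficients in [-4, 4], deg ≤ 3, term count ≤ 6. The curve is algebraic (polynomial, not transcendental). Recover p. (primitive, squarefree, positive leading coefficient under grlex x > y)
3*x^2 + x*y - y^2 - 3*x + 3

1. The degree is 2 — the shape is more complex than any degree-1 curve.
2. Checking where it meets the axes: the curve avoids every integer x-axis point in the box.
3. Solving for integer coefficients yields p as stated.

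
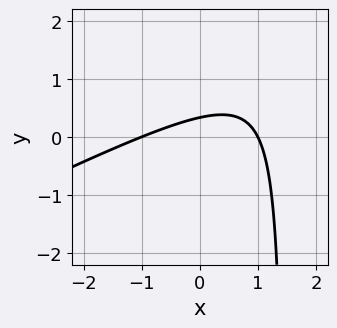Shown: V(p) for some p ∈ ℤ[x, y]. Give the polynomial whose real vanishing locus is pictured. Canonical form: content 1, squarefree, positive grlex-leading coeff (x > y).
x^2 - 2*x*y + 3*y - 1

(a) The degree is 2 — the shape is more complex than any degree-1 curve.
(b) Observable constraints: the x-axis gridline crossings are at x ∈ {-1, 1}.
(c) Matching integer coefficients to the picture gives p.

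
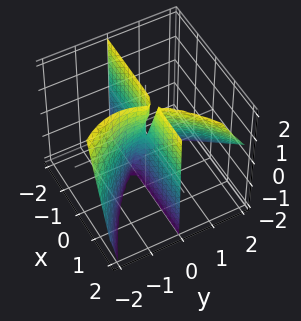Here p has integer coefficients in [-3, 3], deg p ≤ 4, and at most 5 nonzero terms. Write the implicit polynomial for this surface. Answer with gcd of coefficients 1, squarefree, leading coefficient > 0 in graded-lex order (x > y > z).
deg p = 3. The shape is more complex than any degree-2 surface.
Reading off the gridlines: every point of the x-axis in the box is on the surface; one y-axis crossing is at y = 0; every point of the z-axis in the box is on the surface.
Fitting integer coefficients to these (and the overall shape) gives p.

y^3 + y^2*z - 3*x*y + y*z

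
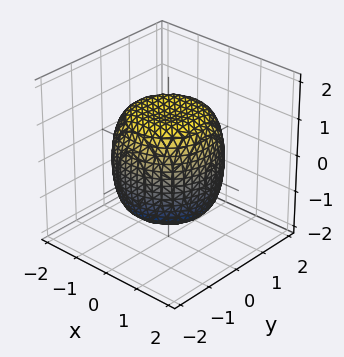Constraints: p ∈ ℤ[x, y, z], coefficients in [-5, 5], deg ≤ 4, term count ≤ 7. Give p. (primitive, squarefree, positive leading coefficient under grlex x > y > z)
2*x^4 + 4*x^2*y^2 + 2*y^4 - 2*x^2 - 2*y^2 + 2*z^2 - 3

1. The degree is 4 — a generic line meets the surface in up to 4 points.
2. By symmetry, the z-axis is an axis of rotation, so x and y enter only as x² + y².
3. Against the integer gridlines: a circular section at z = -1 has radius between 1 and 2.
4. Putting this together gives p.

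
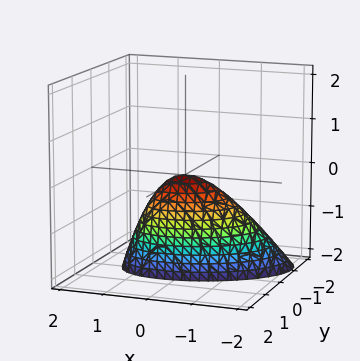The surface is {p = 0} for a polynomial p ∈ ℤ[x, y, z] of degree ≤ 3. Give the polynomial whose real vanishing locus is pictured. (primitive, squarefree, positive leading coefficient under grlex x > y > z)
x^2 - x*y + 2*y^2 - y*z + z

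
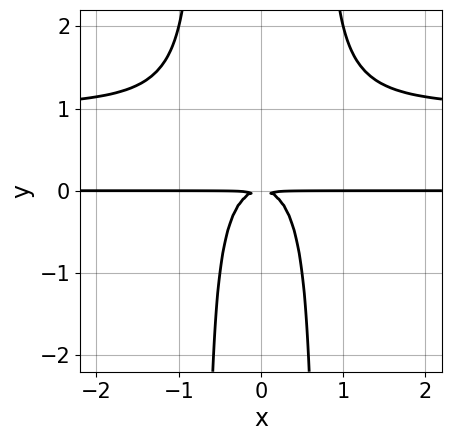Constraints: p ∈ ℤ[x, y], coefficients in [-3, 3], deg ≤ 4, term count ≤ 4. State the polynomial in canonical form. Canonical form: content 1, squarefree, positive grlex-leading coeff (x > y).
1. Degree: the shape is more complex than any degree-3 curve, so deg p = 4.
2. Symmetries: mirror symmetry x ↦ −x ⇒ only even powers of x.
3. From the axis intercepts and sections: every point of the x-axis in the box is on the curve.
4. Matching integer coefficients to the picture gives p.

2*x^2*y^2 - 2*x^2*y - y^2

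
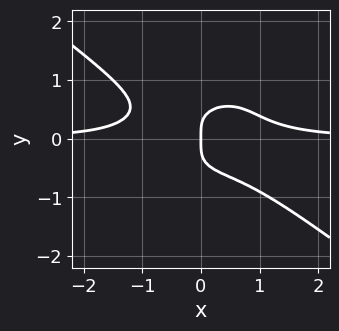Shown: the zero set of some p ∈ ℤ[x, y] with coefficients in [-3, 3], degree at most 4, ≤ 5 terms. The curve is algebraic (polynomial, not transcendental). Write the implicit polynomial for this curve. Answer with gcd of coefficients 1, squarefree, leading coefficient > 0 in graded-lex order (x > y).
2*x^3*y + x^2*y^2 + 3*y^4 - x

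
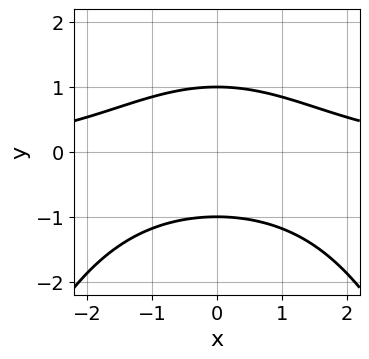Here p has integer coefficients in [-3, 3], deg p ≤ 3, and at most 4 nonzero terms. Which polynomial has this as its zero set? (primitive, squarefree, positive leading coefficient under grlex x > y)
First, the degree is 3 — a generic line meets the curve in up to 3 points.
Then, symmetries: mirror symmetry x ↦ −x ⇒ only even powers of x.
Next, from the axis intercepts and sections: the y-axis gridline crossings are at y ∈ {-1, 1}; the curve avoids every integer x-axis point in the box.
Finally, fitting integer coefficients to these (and the overall shape) gives p.

x^2*y + 3*y^2 - 3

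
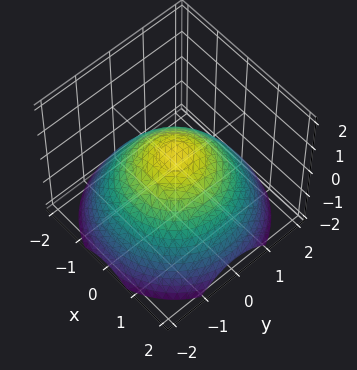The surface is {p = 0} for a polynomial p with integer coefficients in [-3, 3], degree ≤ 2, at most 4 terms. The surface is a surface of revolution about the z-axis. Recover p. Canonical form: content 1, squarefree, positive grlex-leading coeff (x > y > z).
(a) Degree: the shape is more complex than any degree-1 surface, so deg p = 2.
(b) By symmetry, the z-axis is an axis of rotation, so x and y enter only as x² + y².
(c) Checking where it meets the axes: a circular section at z = 0 has radius exactly 1; among the integer gridlines, it crosses the x-axis at x ∈ {-1, 1}.
(d) Together with the visible shape, these determine p as stated. Check: (0, -1, 0) on the y-axis lies on the surface, and p(0, -1, 0) = 0. ✓

x^2 + y^2 + 2*z - 1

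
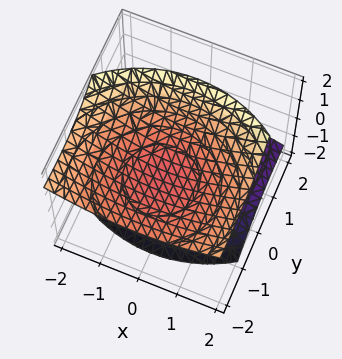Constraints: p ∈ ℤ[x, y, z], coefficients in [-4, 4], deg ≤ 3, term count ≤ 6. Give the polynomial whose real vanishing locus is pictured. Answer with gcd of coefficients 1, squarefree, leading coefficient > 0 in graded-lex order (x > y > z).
x^2 + y^2 + 2*y*z - 2*z^2 + 1

First, the picture has 2 separate pieces. They look like related sheets of one shape, so recover p as a whole.
Next, deg p = 2. The shape is more complex than any degree-1 surface.
Next, reading off the gridlines: it misses every integer gridline on the y-axis; no x-intercept at any integer in the box.
Finally, matching integer coefficients to the picture gives p.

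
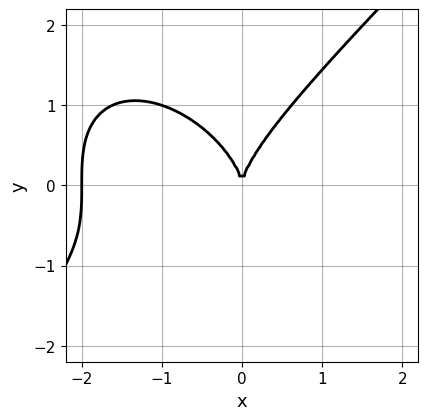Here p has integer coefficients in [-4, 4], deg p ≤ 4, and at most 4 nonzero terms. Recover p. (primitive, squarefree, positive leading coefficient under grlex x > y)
x^3 - y^3 + 2*x^2

First, degree: the shape is more complex than any degree-2 curve, so deg p = 3.
Next, from the axis intercepts and sections: among the integer gridlines, it crosses the x-axis at x ∈ {-2, 0}; it meets the y-axis at y = 0 (among the integer gridlines).
Finally, putting this together gives p.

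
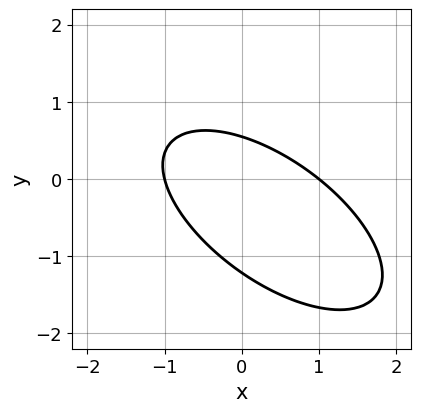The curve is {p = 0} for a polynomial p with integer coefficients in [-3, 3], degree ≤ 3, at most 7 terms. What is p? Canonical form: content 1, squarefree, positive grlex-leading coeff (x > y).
2*x^2 + 3*x*y + 3*y^2 + 2*y - 2

First, the degree is 2 — no degree-1 curve has this shape.
Then, checking where it meets the axes: the x-axis gridline crossings are at x ∈ {-1, 1}.
Finally, assembling these constraints gives the stated polynomial.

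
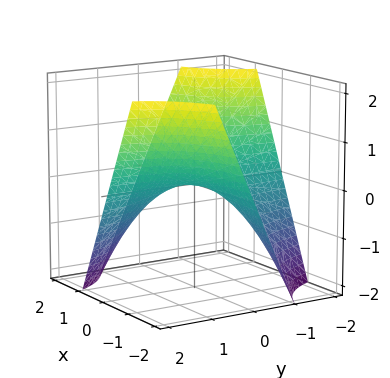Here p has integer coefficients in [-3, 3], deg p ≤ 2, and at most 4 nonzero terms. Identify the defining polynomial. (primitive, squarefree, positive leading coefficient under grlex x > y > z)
1. The degree is 2 — a saddle surface; a quadric.
2. Checking where it meets the axes: it meets the z-axis at z = 0 (among the integer gridlines); every point of the x-axis in the box is on the surface.
3. Together with the visible shape, these determine p as stated.

x*y + z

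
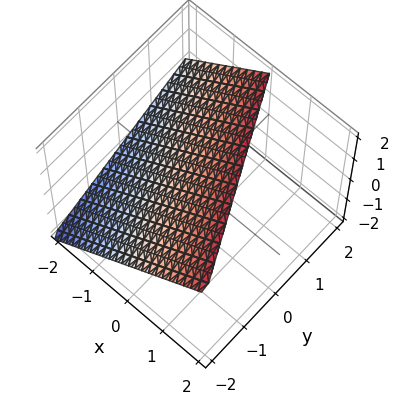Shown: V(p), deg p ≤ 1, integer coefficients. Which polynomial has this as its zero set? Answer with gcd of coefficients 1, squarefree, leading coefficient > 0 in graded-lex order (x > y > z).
1. The degree is 1 — every cross-section is a straight line — this is a plane.
2. From the visible intercepts: it meets the y-axis at y = -2 (among the integer gridlines); one x-axis crossing is at x = -1; one z-axis crossing is at z = 1.
3. The integer polynomial consistent with all of this is the stated p.

2*x + y - 2*z + 2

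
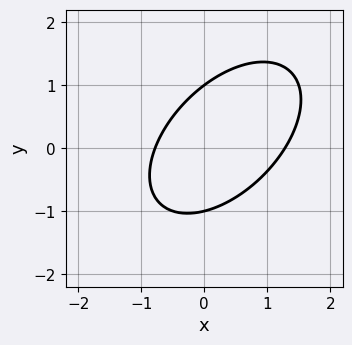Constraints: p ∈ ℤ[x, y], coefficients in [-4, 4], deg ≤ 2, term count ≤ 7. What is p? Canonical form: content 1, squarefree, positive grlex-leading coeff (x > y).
The degree is 2 — a generic line meets the curve in up to 2 points.
From the visible intercepts: the y-axis gridline crossings are at y ∈ {-1, 1}.
Putting this together gives p.

2*x^2 - 2*x*y + 2*y^2 - x - 2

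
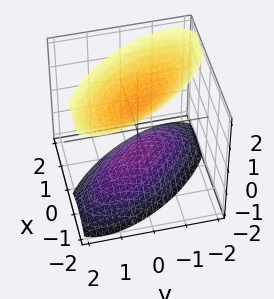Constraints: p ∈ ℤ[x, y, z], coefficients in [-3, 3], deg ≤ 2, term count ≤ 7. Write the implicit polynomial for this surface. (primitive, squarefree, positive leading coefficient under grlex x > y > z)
(a) There are 2 components. They look like related sheets of one shape, so recover p as a whole.
(b) deg p = 2. A generic line meets the surface in up to 2 points.
(c) From the visible intercepts: the z-axis gridline crossings are at z ∈ {-1, 1}; it misses every integer gridline on the x-axis; it misses every integer gridline on the y-axis.
(d) Assembling these constraints gives the stated polynomial.

3*x^2 + 3*x*y + 2*y^2 - 2*z^2 + 2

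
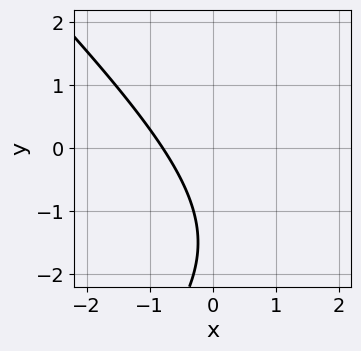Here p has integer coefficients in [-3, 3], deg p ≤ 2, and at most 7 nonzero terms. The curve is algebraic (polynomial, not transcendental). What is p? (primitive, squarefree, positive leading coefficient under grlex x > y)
x^2 - y^2 - 3*x - 3*y - 3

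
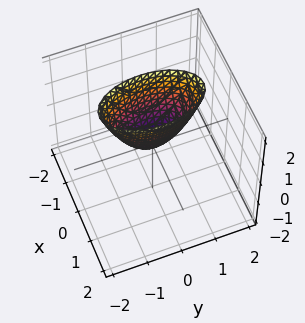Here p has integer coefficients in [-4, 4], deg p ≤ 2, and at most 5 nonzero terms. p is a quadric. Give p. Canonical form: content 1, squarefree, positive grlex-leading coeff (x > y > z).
First, degree: a paraboloid; a quadric, so deg p = 2.
Next, symmetries: it's symmetric under y → −y, forcing even powers of y; mirror symmetry x ↦ −x ⇒ only even powers of x.
Then, checking where it meets the axes: one x-axis crossing is at x = 0; one y-axis crossing is at y = 0; one z-axis crossing is at z = 0.
Finally, putting this together gives p.

3*x^2 + y^2 - z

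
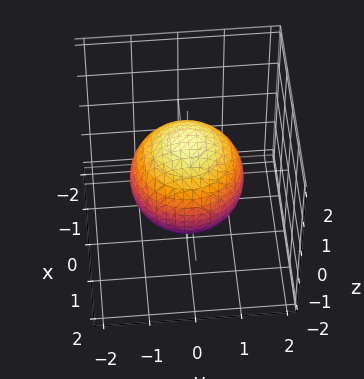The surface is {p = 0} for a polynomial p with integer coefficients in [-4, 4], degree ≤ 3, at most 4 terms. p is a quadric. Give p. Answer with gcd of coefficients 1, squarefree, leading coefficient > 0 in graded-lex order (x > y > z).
2*x^2 + 2*y^2 + 2*z^2 - 3

(a) deg p = 2. Bounded and convex; a quadric.
(b) Symmetries: it's symmetric under z → −z, forcing even powers of z; the z-axis is an axis of rotation, so x and y enter only as x² + y².
(c) Reading off the gridlines: a circular section at z = 1 has radius between 0 and 1.
(d) Together with the visible shape, these determine p as stated.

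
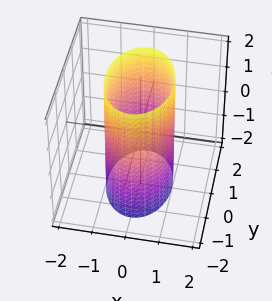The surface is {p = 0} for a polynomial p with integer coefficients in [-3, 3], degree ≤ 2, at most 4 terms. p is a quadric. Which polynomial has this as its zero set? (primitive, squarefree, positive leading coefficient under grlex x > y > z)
First, deg p = 2. A cylinder; a quadric.
Next, symmetries: mirror symmetry x ↦ −x ⇒ only even powers of x; the z ↦ −z reflection is a symmetry, so z appears only in even powers; mirror symmetry y ↦ −y ⇒ only even powers of y.
Next, from the visible intercepts: among the integer gridlines, it crosses the x-axis at x ∈ {-1, 1}; it misses every integer gridline on the z-axis.
Finally, fitting integer coefficients to these (and the overall shape) gives p.

2*x^2 + y^2 - 2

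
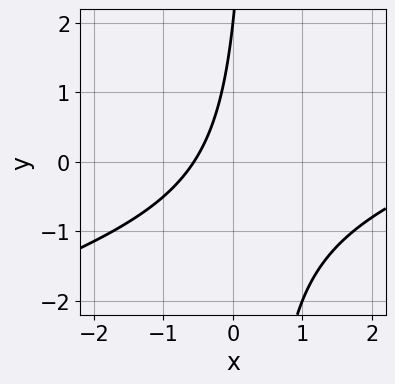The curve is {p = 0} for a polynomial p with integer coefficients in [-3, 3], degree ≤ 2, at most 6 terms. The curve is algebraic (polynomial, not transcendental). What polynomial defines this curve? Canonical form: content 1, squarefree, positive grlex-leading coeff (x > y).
x^2 - 3*x*y - 3*x + y - 2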